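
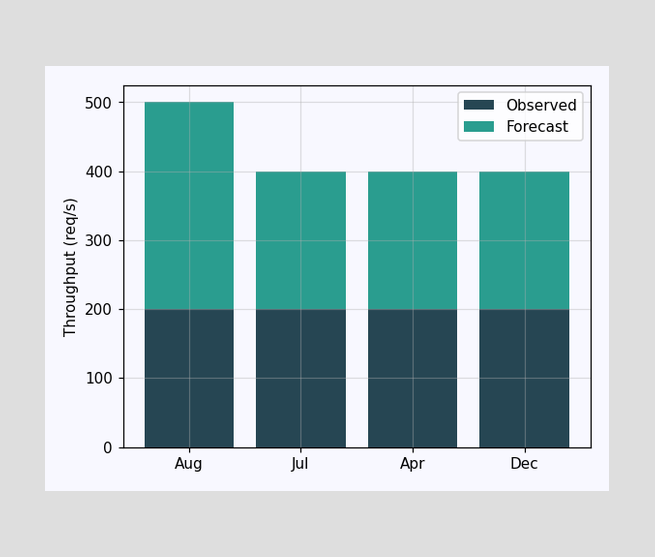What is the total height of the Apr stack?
The Apr stack's top reaches 400req/s on the y-axis.

400req/s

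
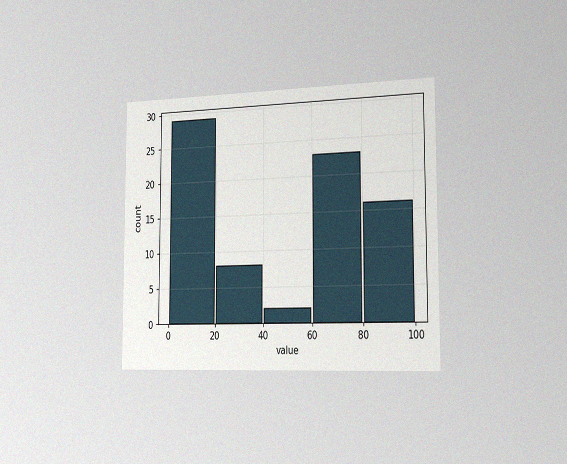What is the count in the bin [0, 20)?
The chart is viewed slightly from the right, with some photo noise. The [0, 20) bin has height 29.

29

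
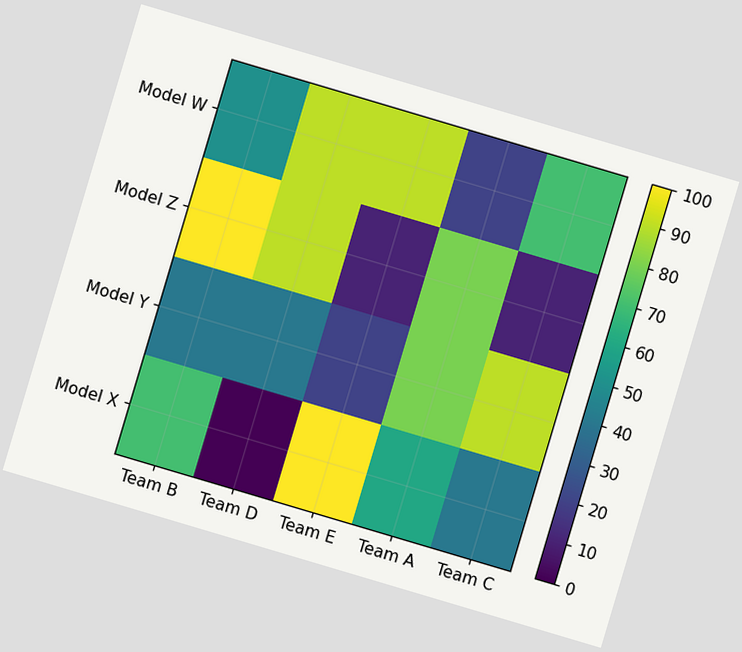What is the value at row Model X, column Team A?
60

The chart is tilted about 17° clockwise. Matching cell (Model X, Team A) against the colorbar gives 60.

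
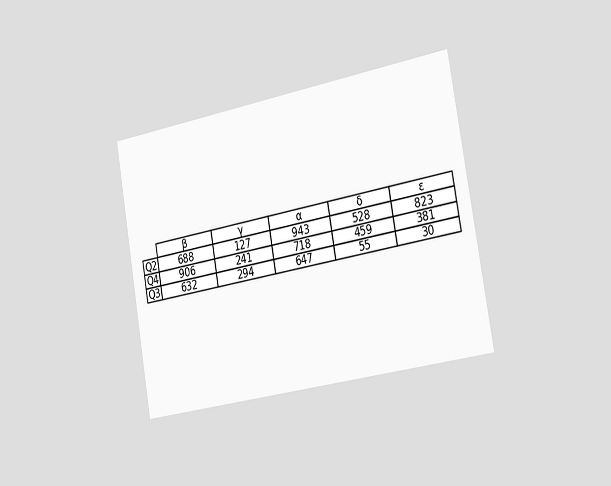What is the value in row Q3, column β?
632

The chart is tilted about 10° counter-clockwise and viewed slightly from the right. The (Q3, β) cell reads 632.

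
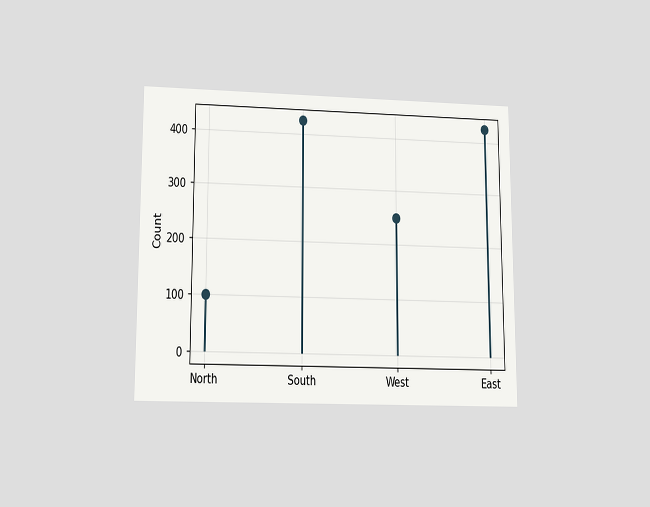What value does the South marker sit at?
425

The chart is viewed slightly from below. The South marker sits at 425.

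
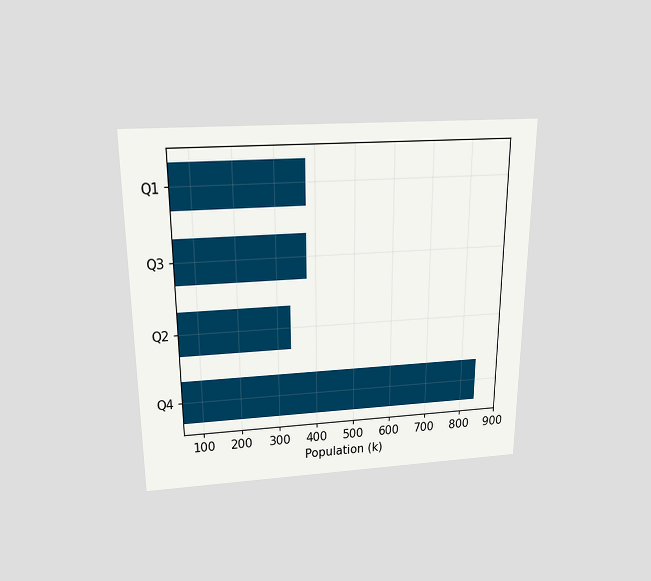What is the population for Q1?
378k

The chart is viewed slightly from above. Reading along the chart's x-axis, the Q1 bar reaches 378k.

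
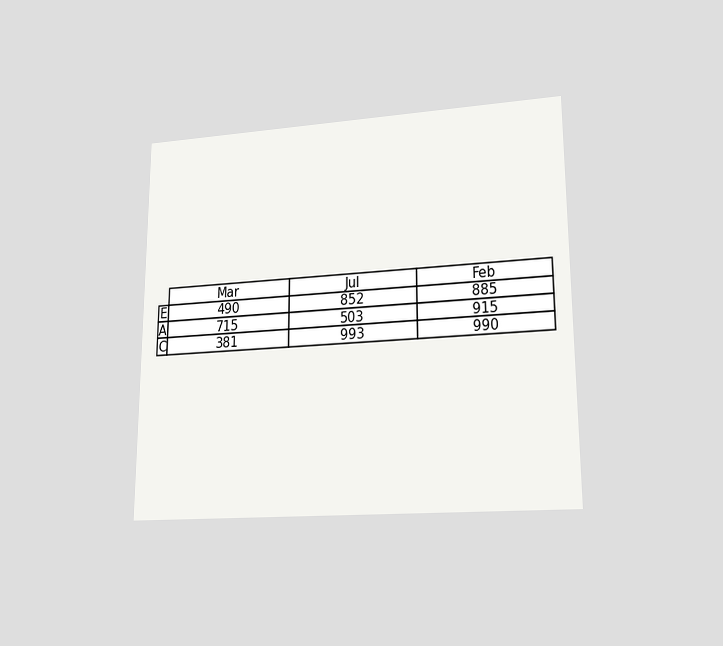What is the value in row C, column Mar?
The chart is viewed at a slight angle. The (C, Mar) cell reads 381.

381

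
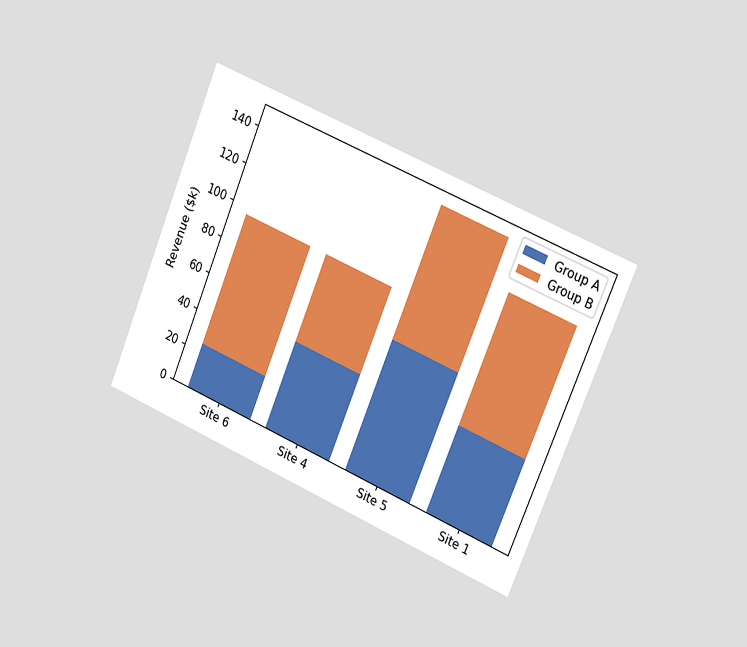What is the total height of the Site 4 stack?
$96k

The chart is tilted about 23° clockwise and viewed slightly from the right. The Site 4 stack's top reaches $96k on the y-axis.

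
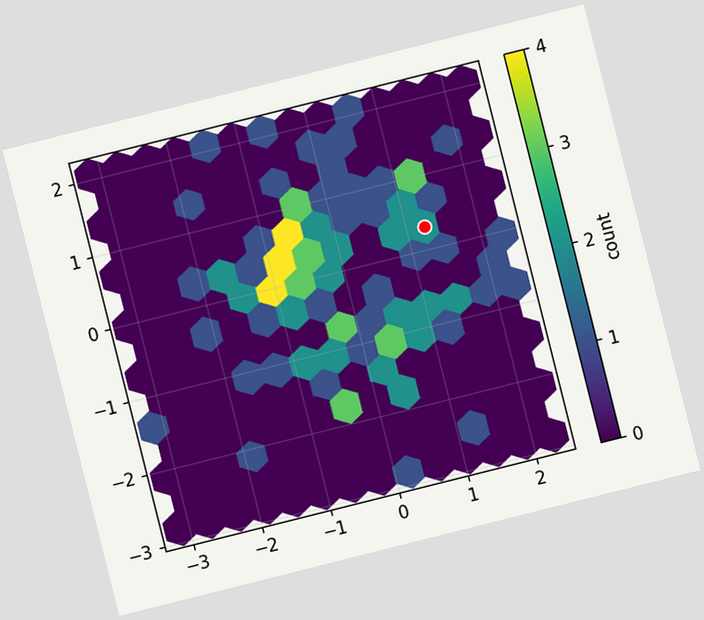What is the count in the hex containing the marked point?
The chart is tilted about 14° counter-clockwise. The marked hex reads 2 on the colorbar.

2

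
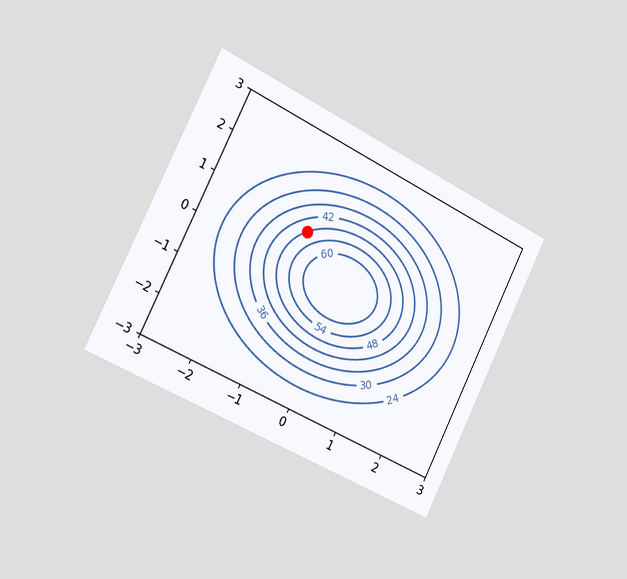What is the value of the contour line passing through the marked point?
The chart is tilted about 26° clockwise and viewed slightly from the left. The marked point sits on the contour labelled 48.

48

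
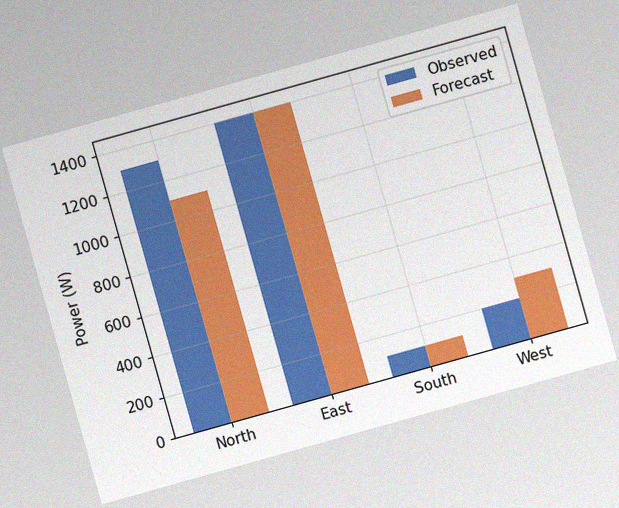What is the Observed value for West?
The chart is tilted about 16° counter-clockwise, with some photo noise. The Observed bar at West reaches 200W on the y-axis.

200W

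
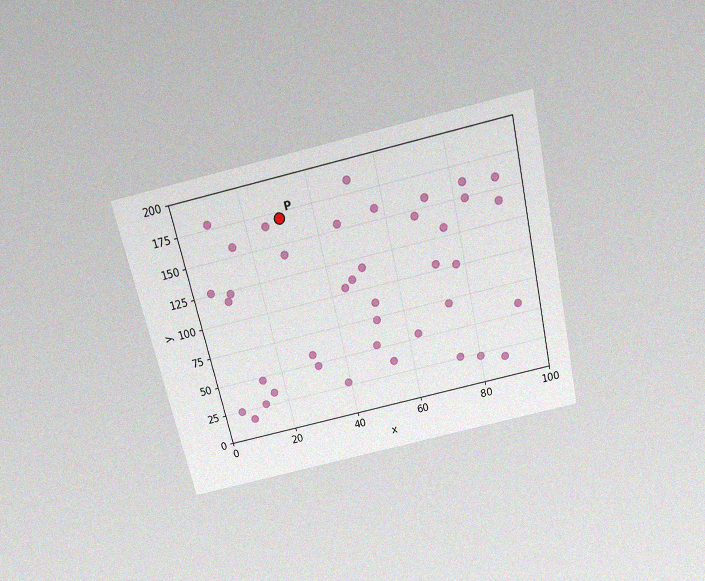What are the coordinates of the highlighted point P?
(30, 170)

The chart is tilted about 13° counter-clockwise and viewed slightly from above, with some photo noise. Following the gridlines from P to each axis, P sits at (30, 170).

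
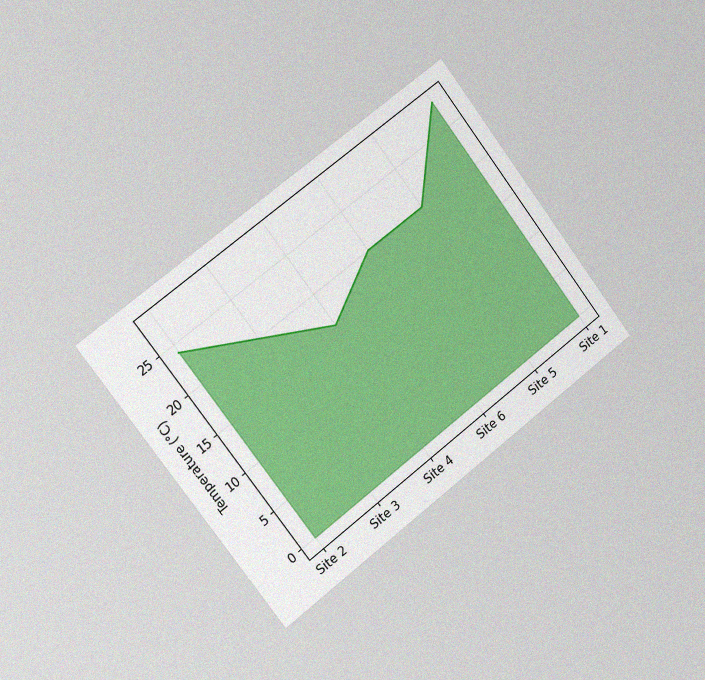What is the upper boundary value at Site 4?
The chart is tilted about 37° counter-clockwise and viewed slightly from the left, with some photo noise. At Site 4 the upper boundary is at 16°C.

16°C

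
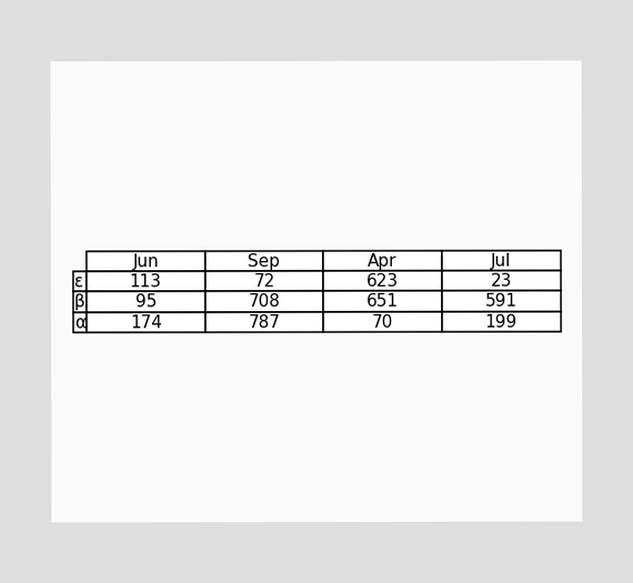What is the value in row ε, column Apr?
623

The (ε, Apr) cell reads 623.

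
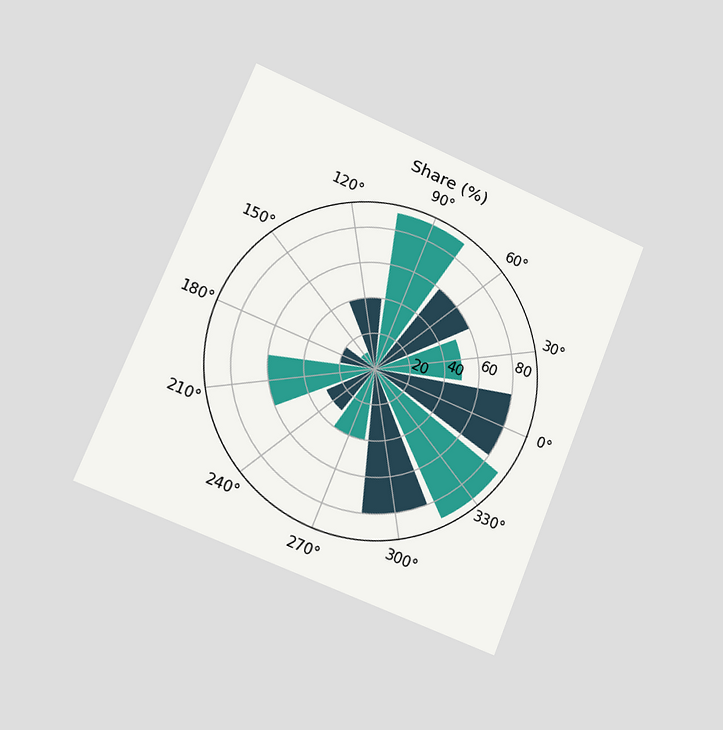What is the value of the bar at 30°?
The chart is tilted about 22° clockwise and viewed slightly from the left. The bar at 30° reaches 50% on the radial axis.

50%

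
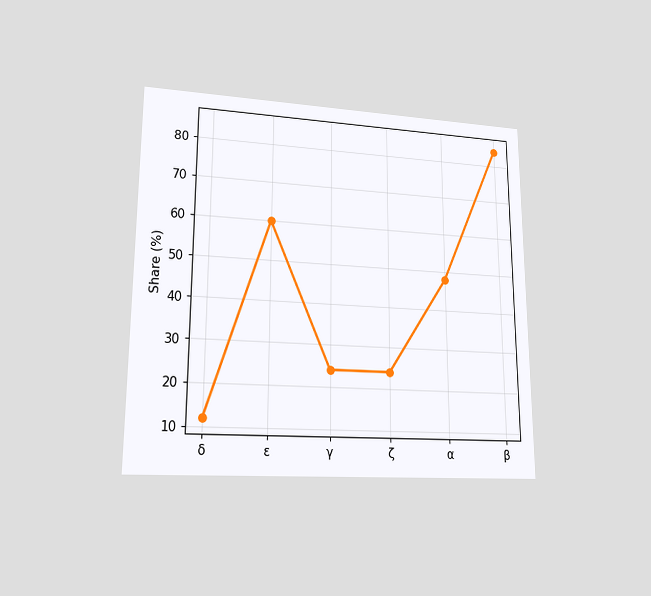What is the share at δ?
12%

The chart is viewed at a slight angle. At δ, the line is at 12%.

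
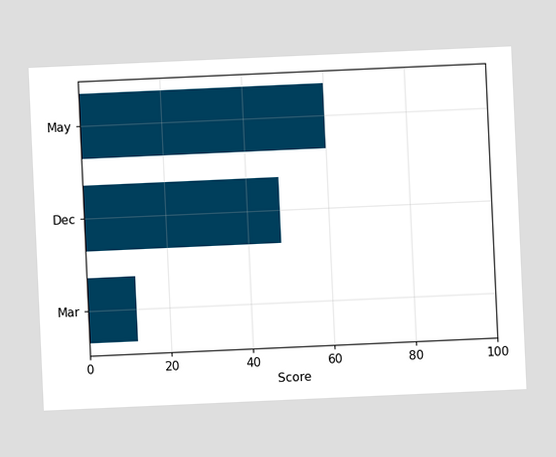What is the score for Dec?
48

The chart is tilted about 3° counter-clockwise. Reading along the chart's x-axis, the Dec bar reaches 48.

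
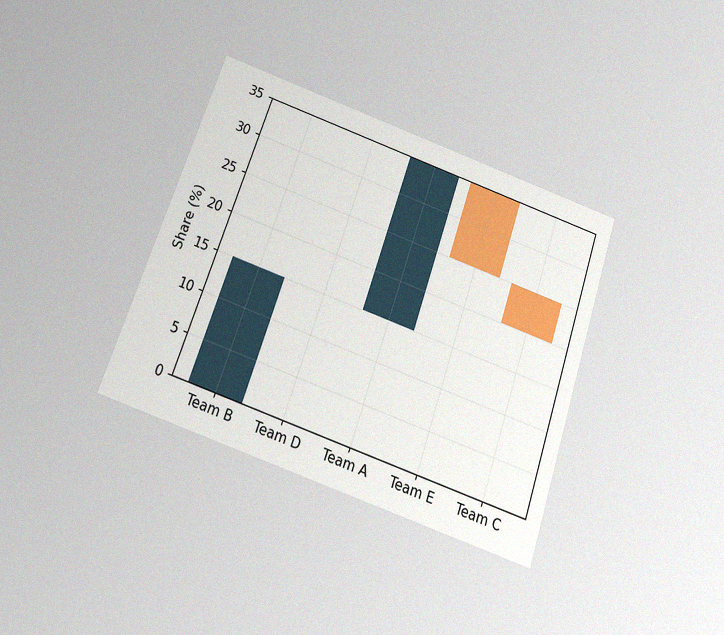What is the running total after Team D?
The chart is tilted about 19° clockwise and viewed slightly from below, with some photo noise. After Team D the running total reaches 15%.

15%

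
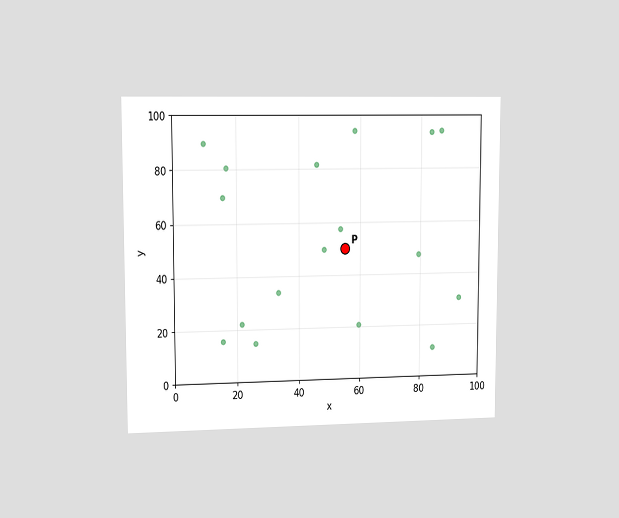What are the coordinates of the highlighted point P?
(55, 50)

The chart is viewed slightly from the left. Following the gridlines from P to each axis, P sits at (55, 50).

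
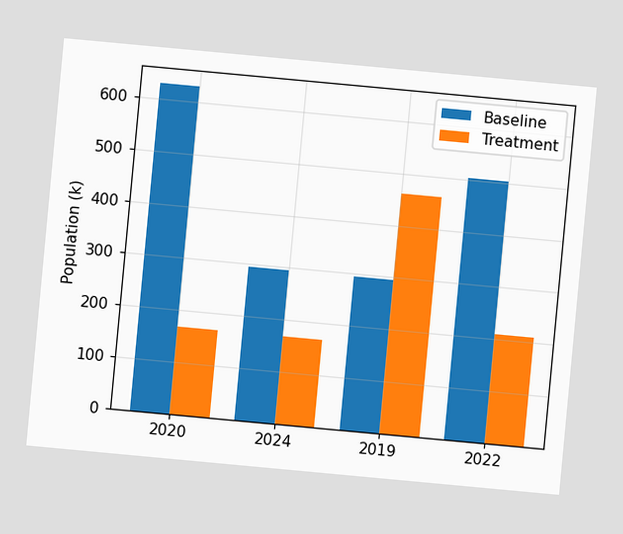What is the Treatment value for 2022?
210k

The chart is tilted about 5° clockwise. The Treatment bar at 2022 reaches 210k on the y-axis.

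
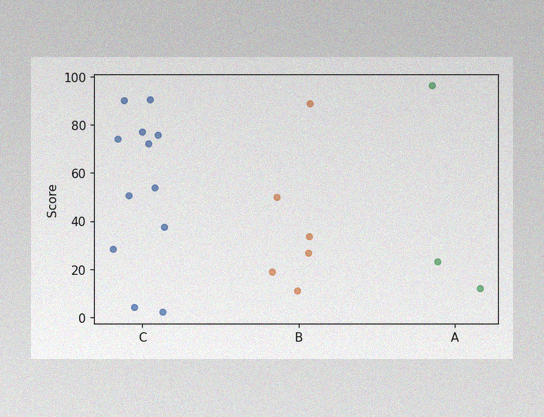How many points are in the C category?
The image has some photo noise and uneven lighting. Counting the markers in the C column gives 12.

12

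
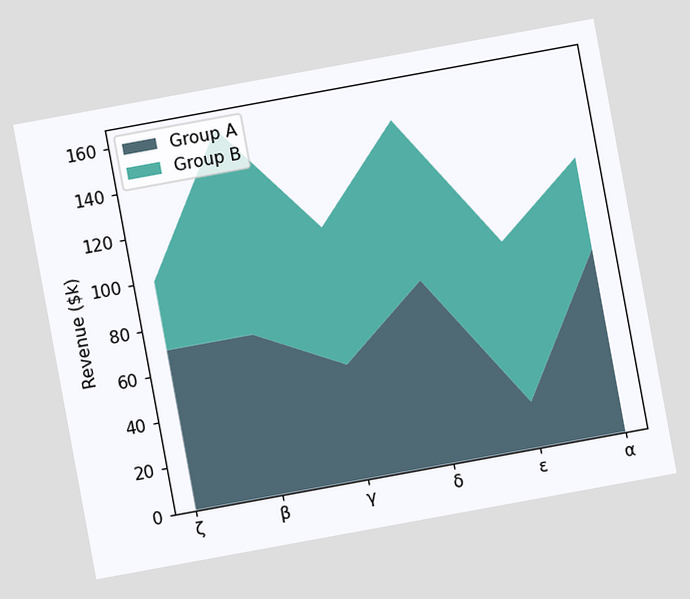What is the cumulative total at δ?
The chart is tilted about 10° counter-clockwise. The stacked total at δ reaches $150k.

$150k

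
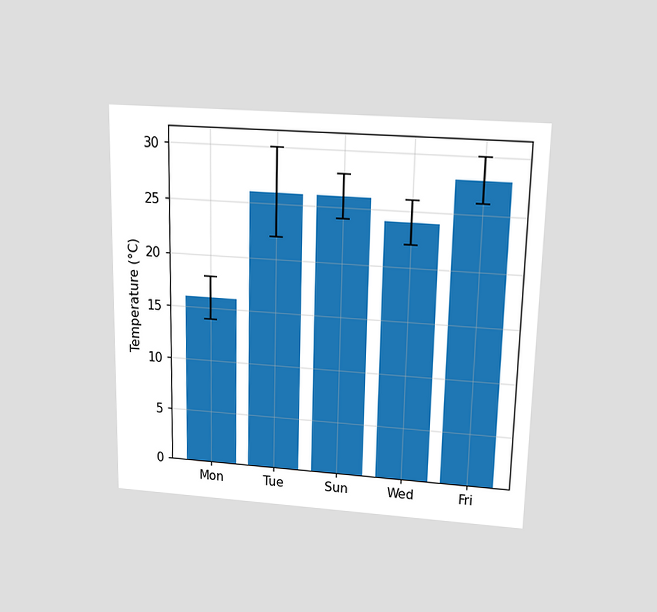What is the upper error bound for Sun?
28°C

The chart is viewed slightly from above. The Sun bar's upper whisker reaches 28°C.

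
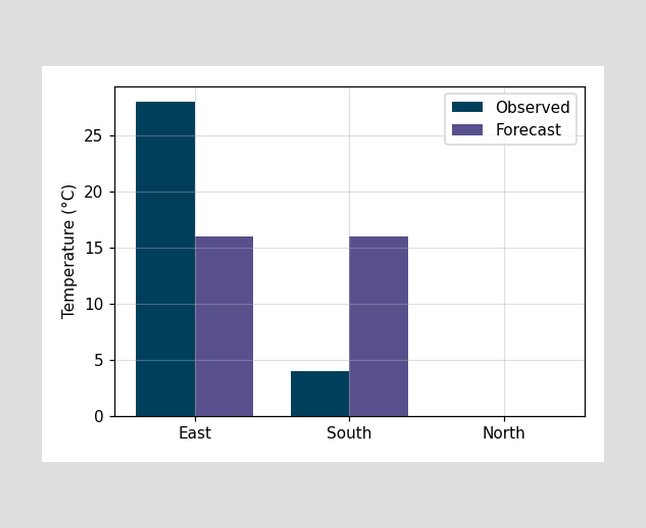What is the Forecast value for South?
16°C

The Forecast bar at South reaches 16°C on the y-axis.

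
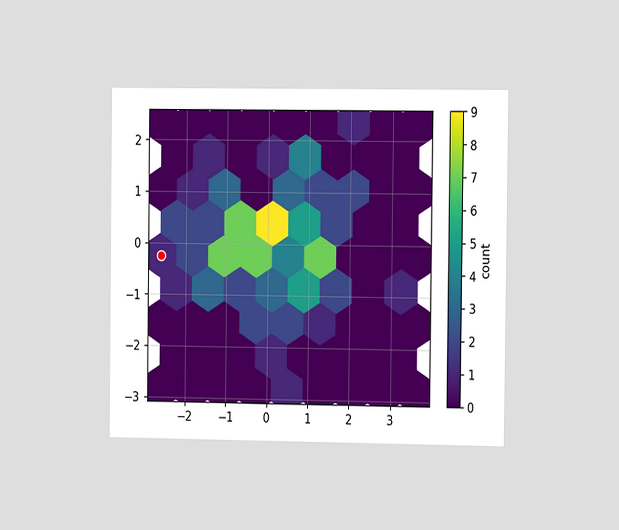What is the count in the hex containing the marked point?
The chart is viewed slightly from the right. The marked hex reads 1 on the colorbar.

1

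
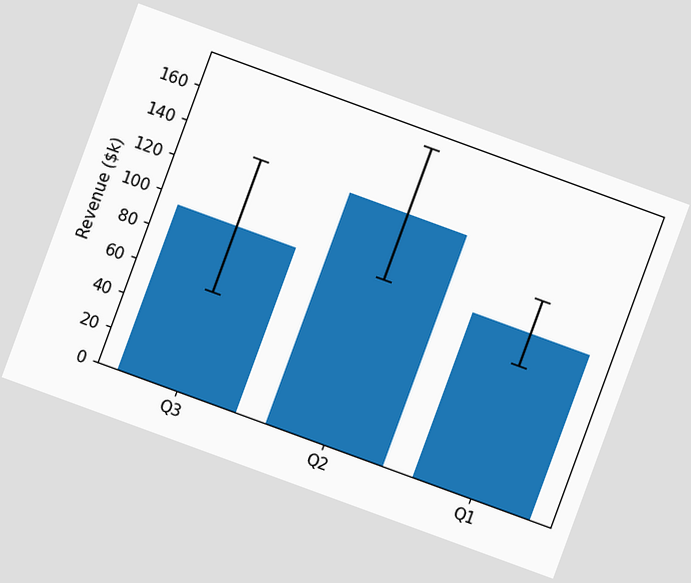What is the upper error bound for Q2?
The chart is tilted about 20° clockwise. The Q2 bar's upper whisker reaches $171k.

$171k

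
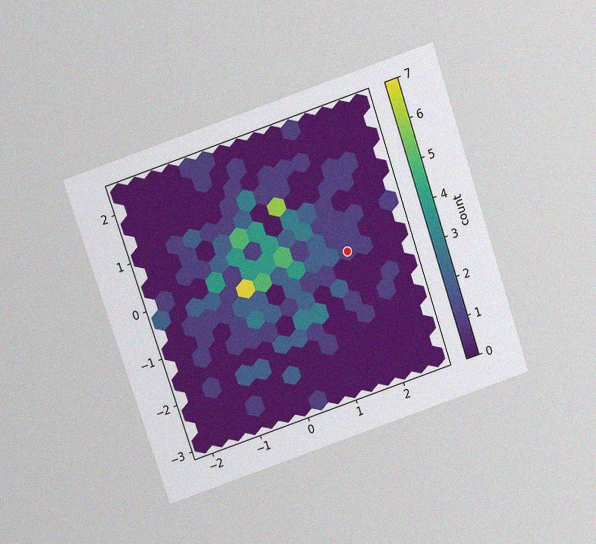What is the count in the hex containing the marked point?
1

The chart is tilted about 19° counter-clockwise and viewed slightly from above, with some photo noise. The marked hex reads 1 on the colorbar.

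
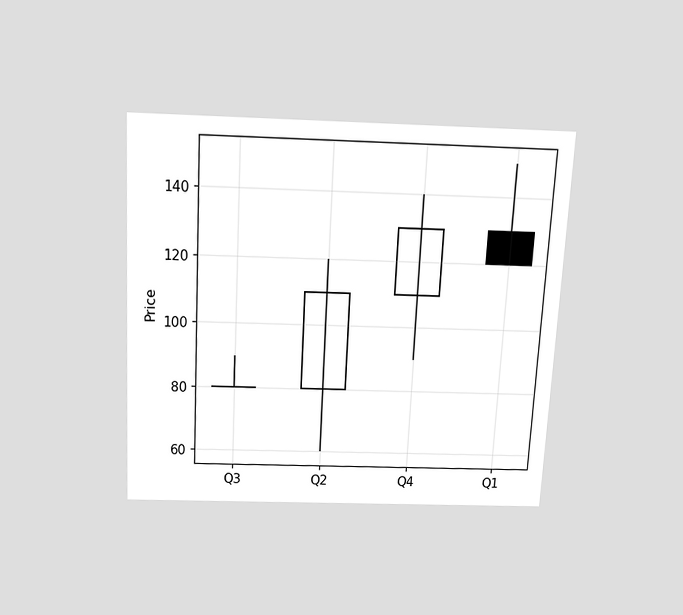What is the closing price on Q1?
120

The chart is tilted about 3° clockwise and viewed slightly from above. The Q1 candle closes at 120.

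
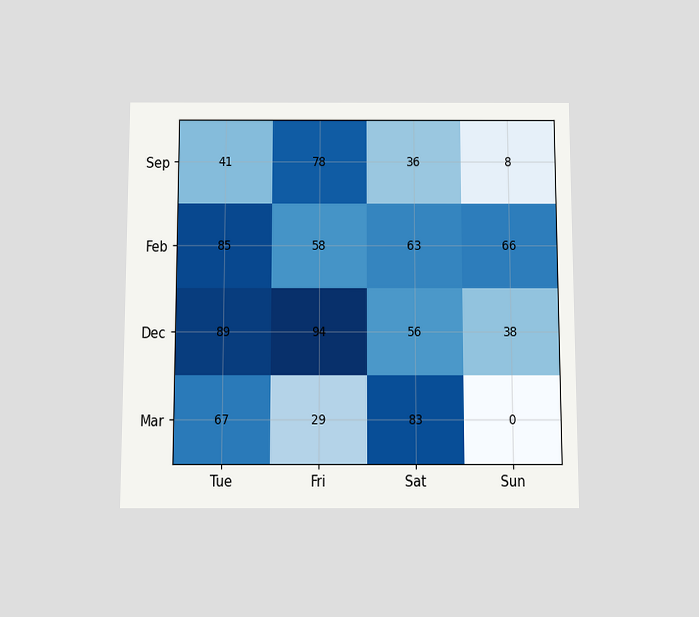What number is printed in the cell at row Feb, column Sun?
66

The chart is viewed slightly from below. The (Feb, Sun) cell reads 66.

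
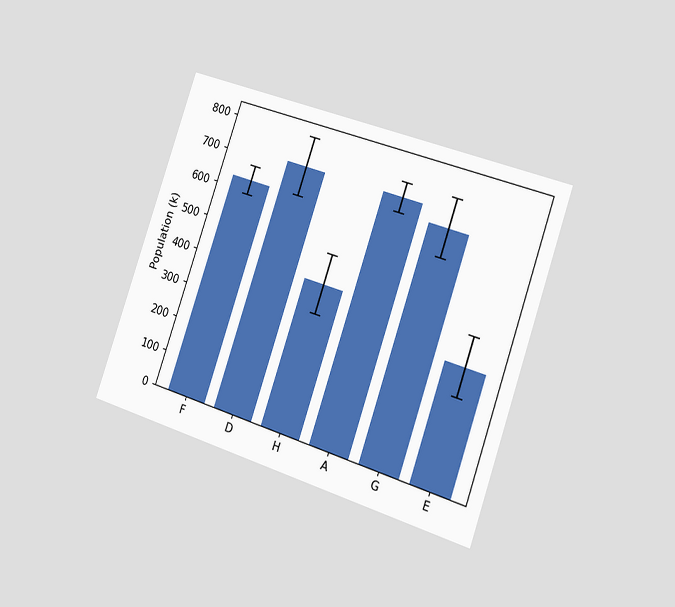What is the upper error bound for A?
The chart is tilted about 19° clockwise and viewed slightly from the right. The A bar's upper whisker reaches 756k.

756k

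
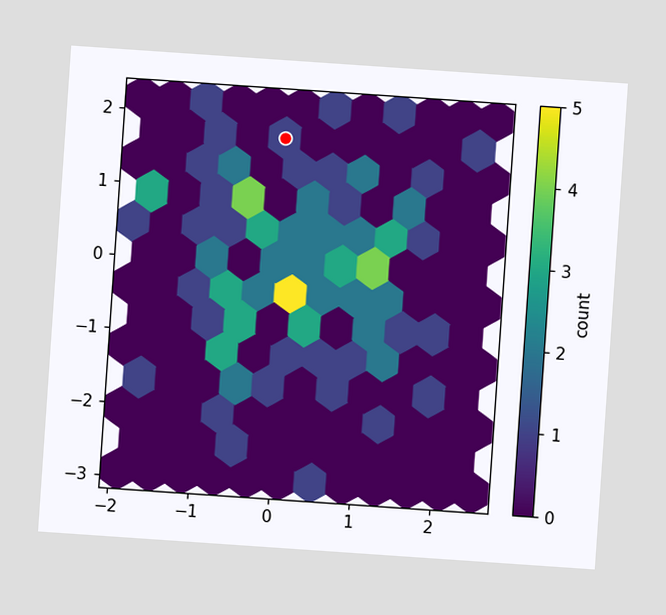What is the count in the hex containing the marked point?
1

The chart is tilted about 4° clockwise. The marked hex reads 1 on the colorbar.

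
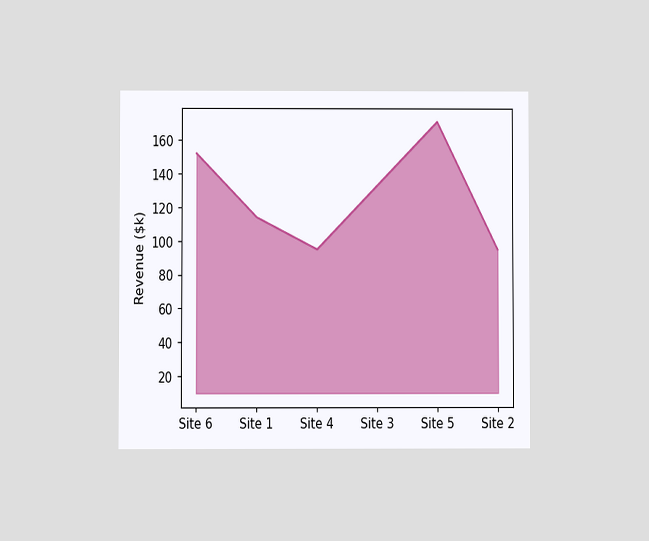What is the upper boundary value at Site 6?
$152k

The chart is viewed at a slight angle. At Site 6 the upper boundary is at $152k.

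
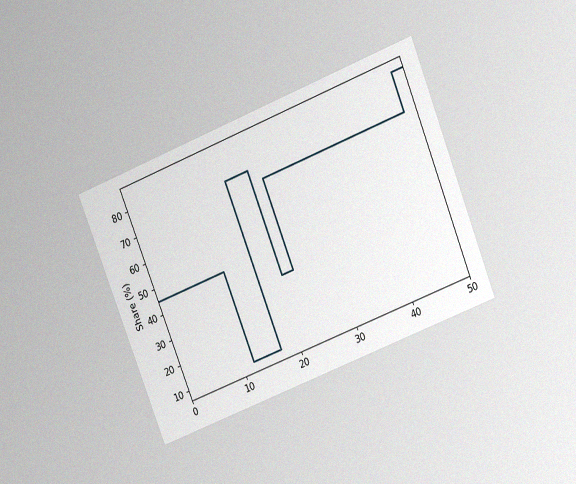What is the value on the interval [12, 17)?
The chart is tilted about 22° counter-clockwise and viewed at a slight angle, with some photo noise. On [12, 17) the step sits at 10%.

10%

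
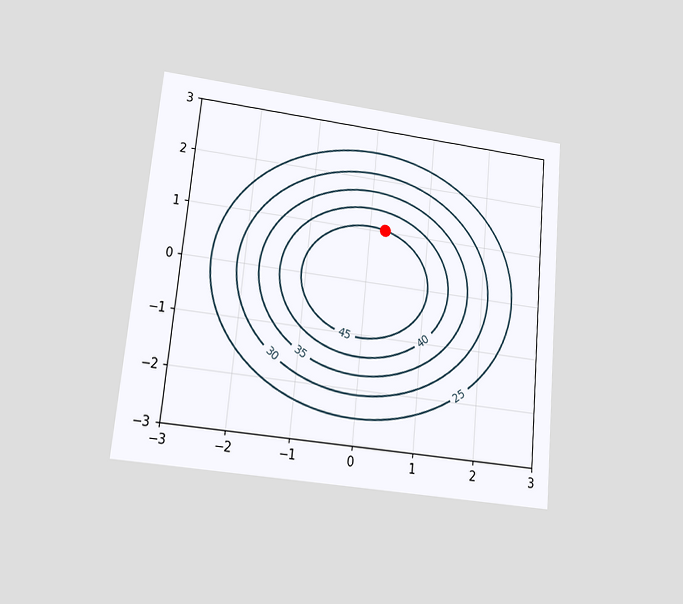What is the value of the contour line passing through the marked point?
The chart is tilted about 5° clockwise and viewed at a slight angle. The marked point sits on the contour labelled 45.

45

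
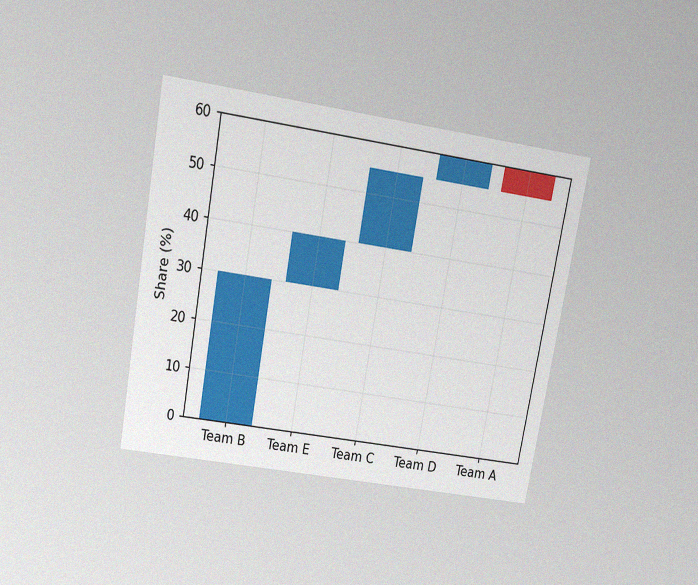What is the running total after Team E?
The chart is tilted about 10° clockwise and viewed slightly from above, with some photo noise. After Team E the running total reaches 40%.

40%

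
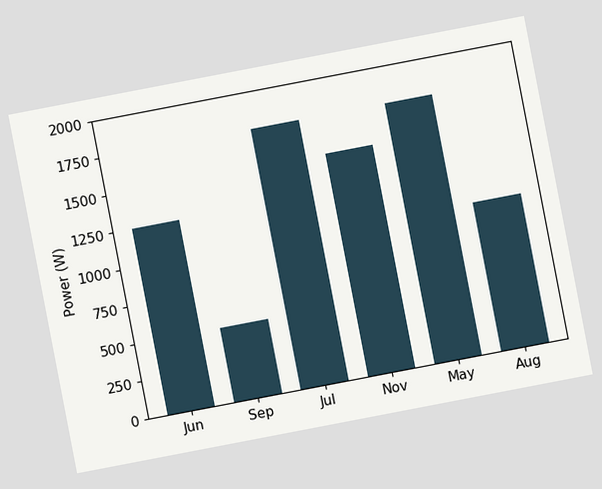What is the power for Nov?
1500W

The chart is tilted about 11° counter-clockwise. Reading along the chart's y-axis, the Nov bar reaches 1500W.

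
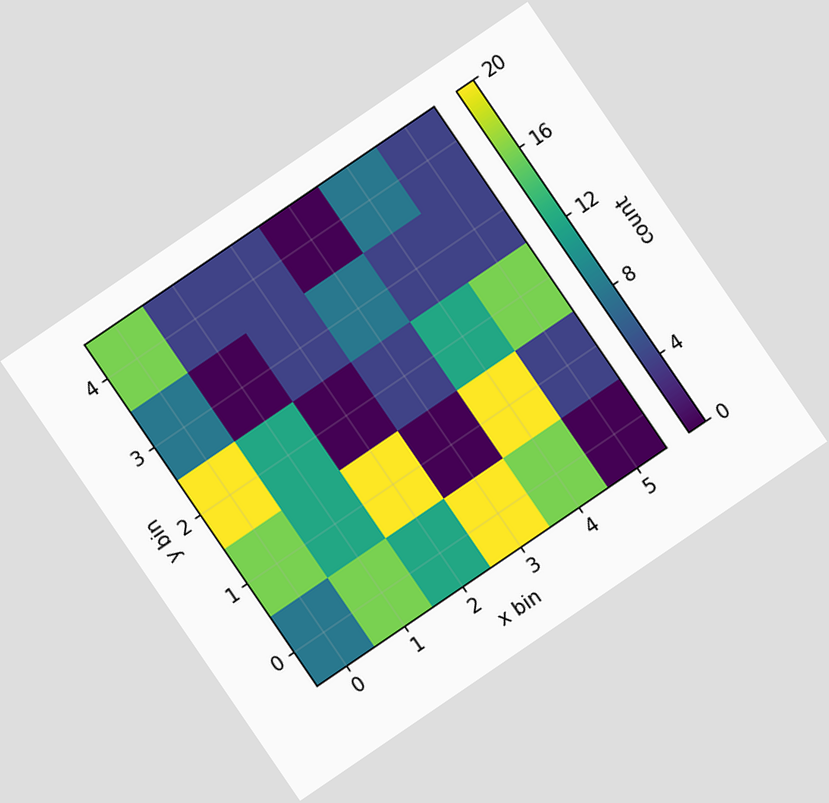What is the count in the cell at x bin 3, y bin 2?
4

The chart is tilted about 34° counter-clockwise. Matching the cell (3, 2) against the colorbar gives 4.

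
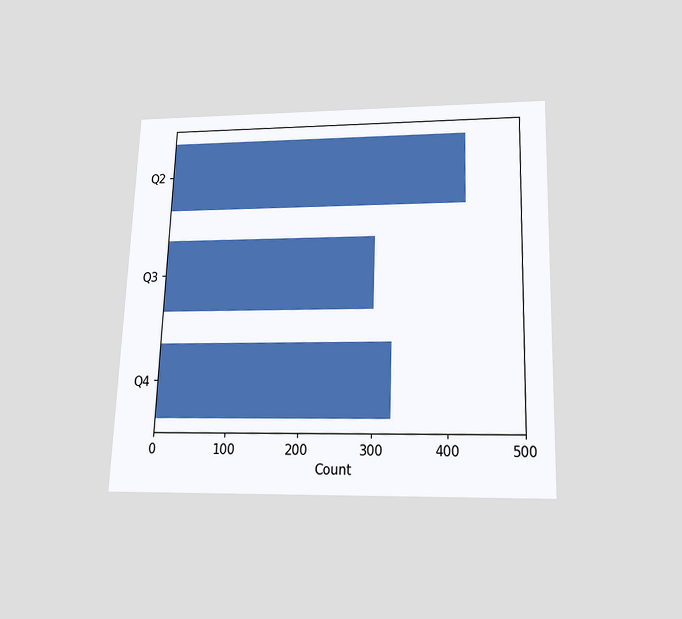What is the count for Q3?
300

The chart is viewed slightly from below. Reading along the chart's x-axis, the Q3 bar reaches 300.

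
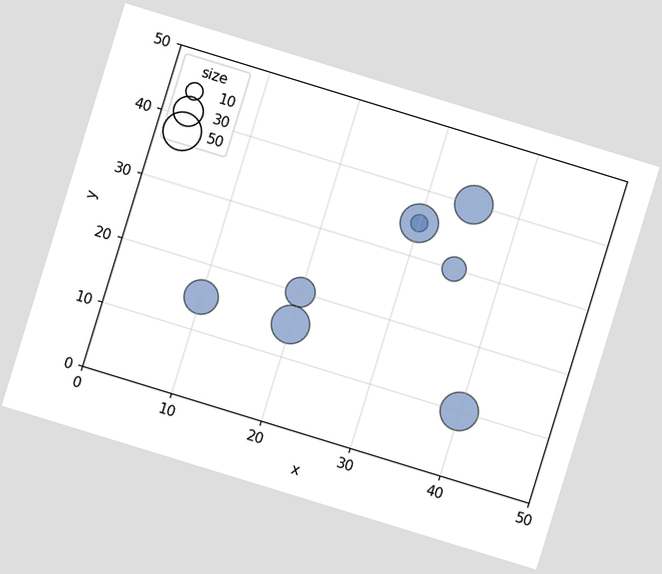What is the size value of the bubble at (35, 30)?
The chart is tilted about 17° clockwise. Matching the bubble at (35, 30) against the size legend gives 20.

20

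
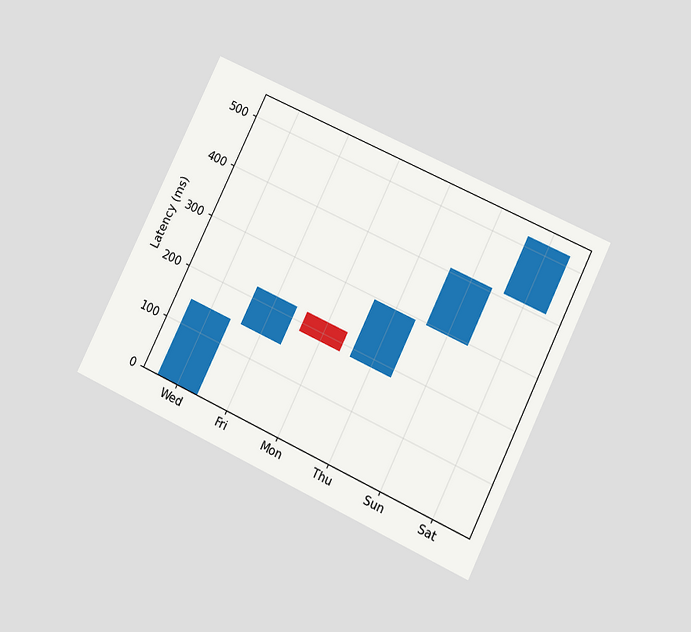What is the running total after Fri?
The chart is tilted about 26° clockwise and viewed at a slight angle. After Fri the running total reaches 222ms.

222ms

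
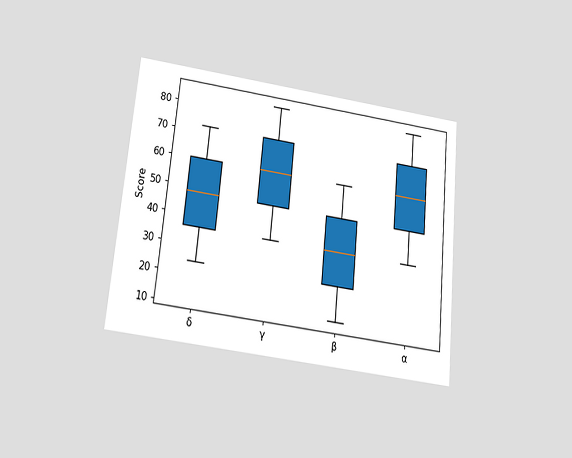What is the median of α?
60

The chart is tilted about 6° clockwise and viewed slightly from below. The median line in the α box sits at 60.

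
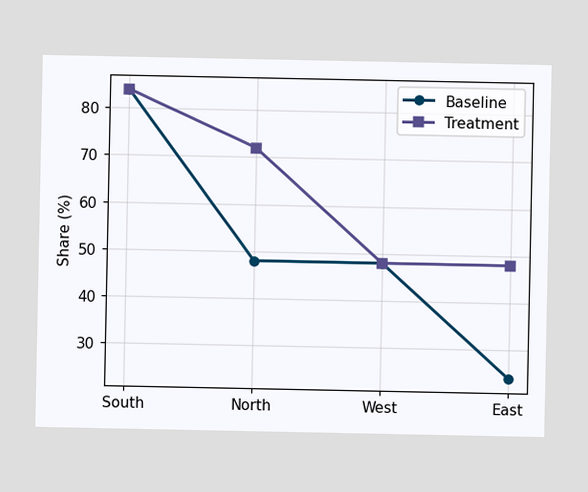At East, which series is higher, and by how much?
At East, Treatment sits above the other line by 24%.

Treatment, by 24%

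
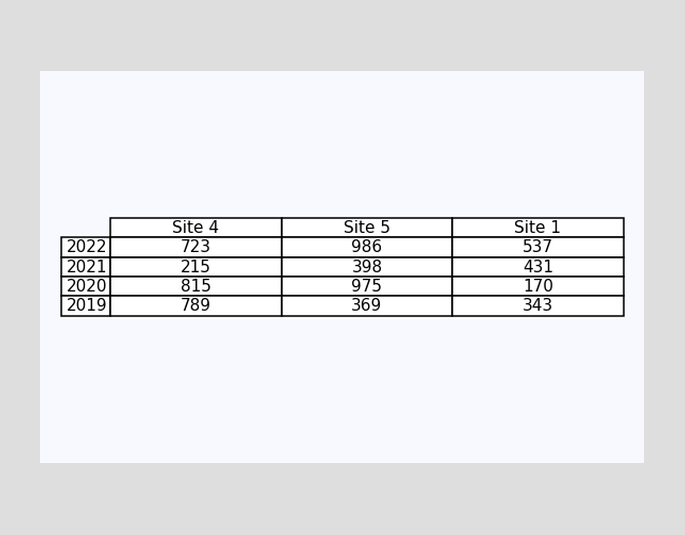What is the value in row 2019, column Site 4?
789

The (2019, Site 4) cell reads 789.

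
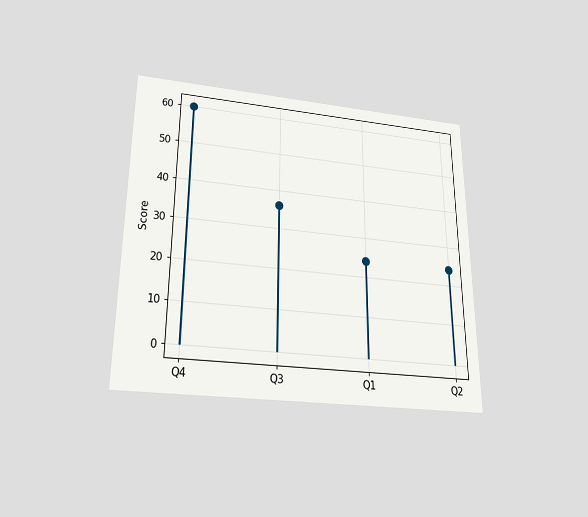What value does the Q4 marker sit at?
60

The chart is viewed slightly from below. The Q4 marker sits at 60.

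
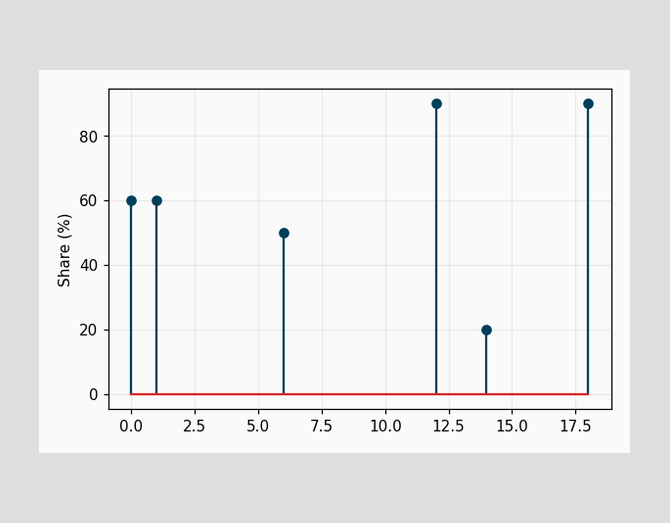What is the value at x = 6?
The stem at x=6 reaches 50%.

50%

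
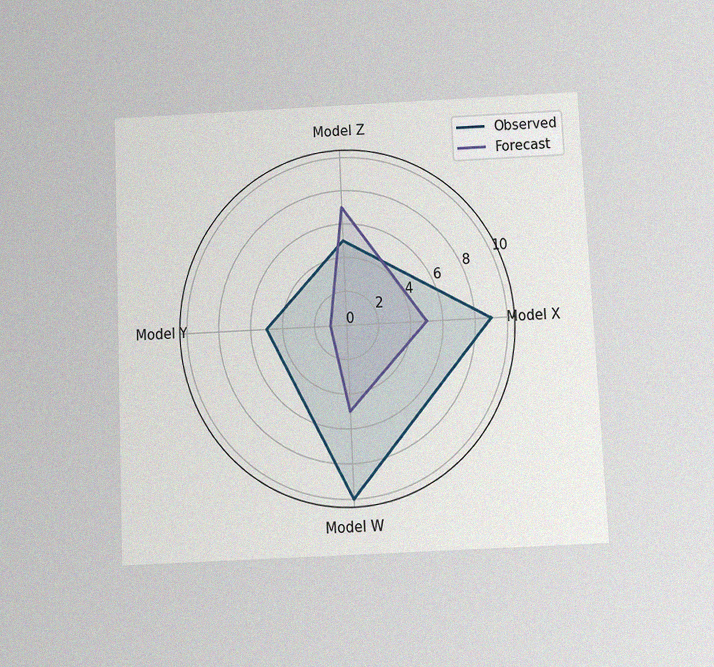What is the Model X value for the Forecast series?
5

The chart is tilted about 3° counter-clockwise and viewed slightly from below, with some photo noise. On the Model X axis, Forecast reaches 5.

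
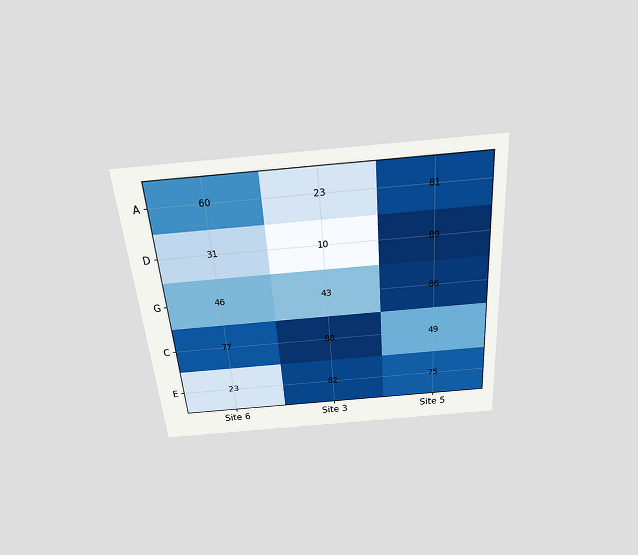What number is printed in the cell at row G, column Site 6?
46

The chart is tilted about 4° counter-clockwise and viewed slightly from above. The (G, Site 6) cell reads 46.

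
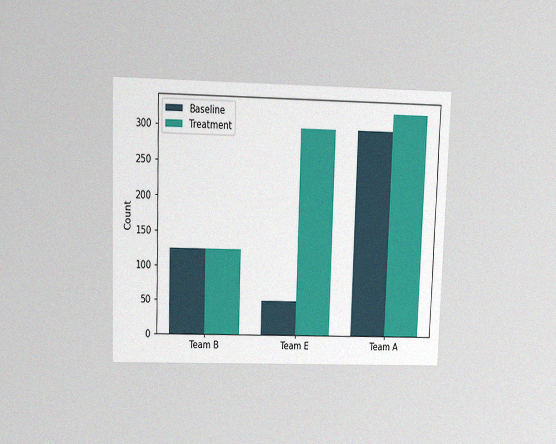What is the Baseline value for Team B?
125

The chart is viewed at a slight angle, with some photo noise. The Baseline bar at Team B reaches 125 on the y-axis.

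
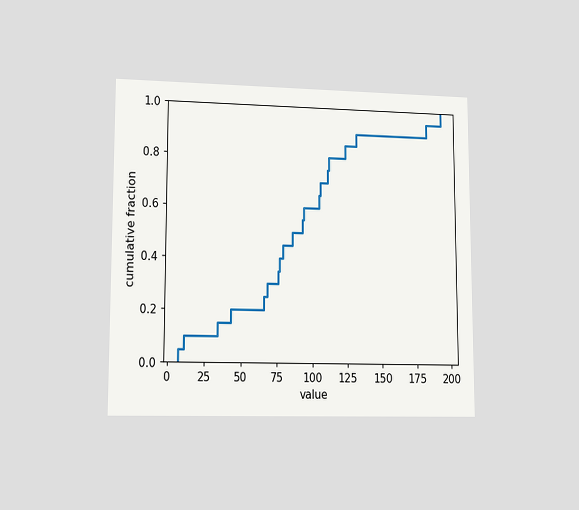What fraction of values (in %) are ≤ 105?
65%

The chart is viewed at a slight angle. At x=105 the ECDF step is at 65%.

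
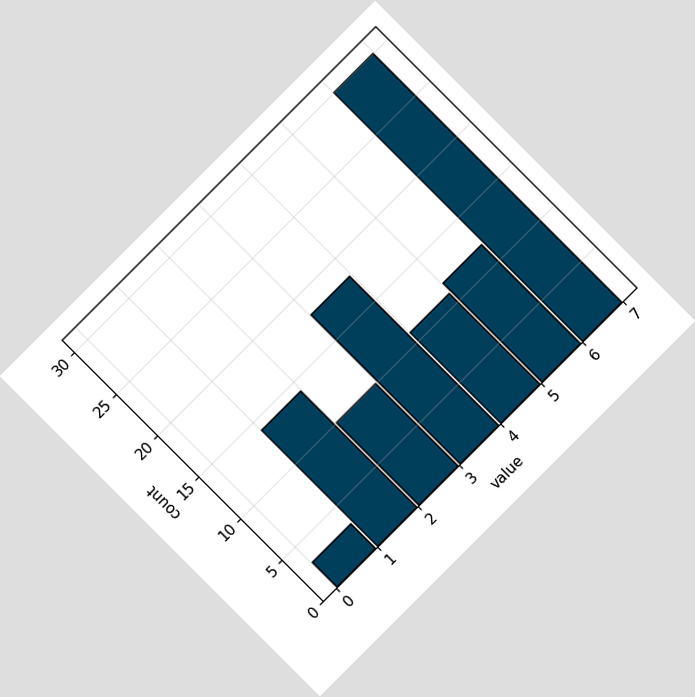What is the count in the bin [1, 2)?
14

The chart is tilted about 45° counter-clockwise. The [1, 2) bin has height 14.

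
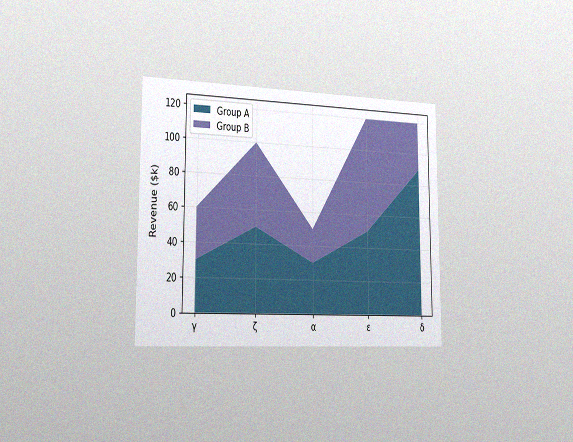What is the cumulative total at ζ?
$100k

The chart is viewed slightly from the left, with some photo noise. The stacked total at ζ reaches $100k.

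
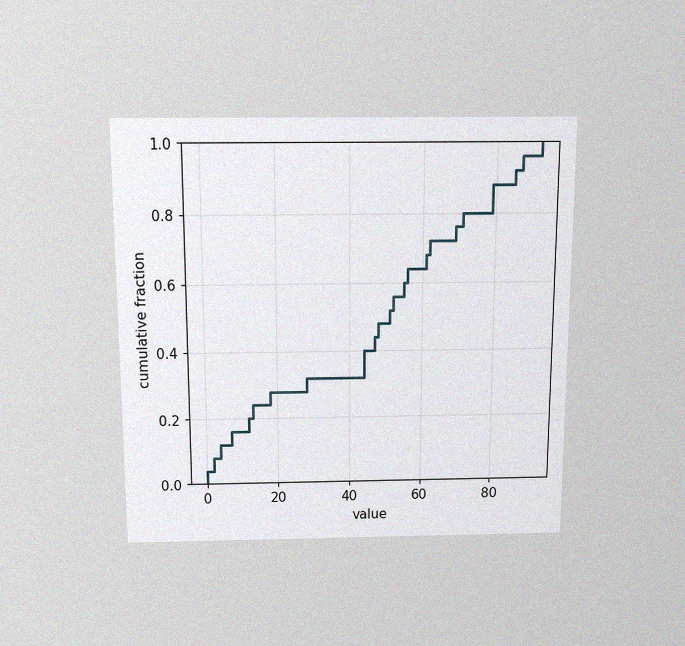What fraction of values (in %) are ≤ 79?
88%

The chart is viewed slightly from above, with some photo noise. At x=79 the ECDF step is at 88%.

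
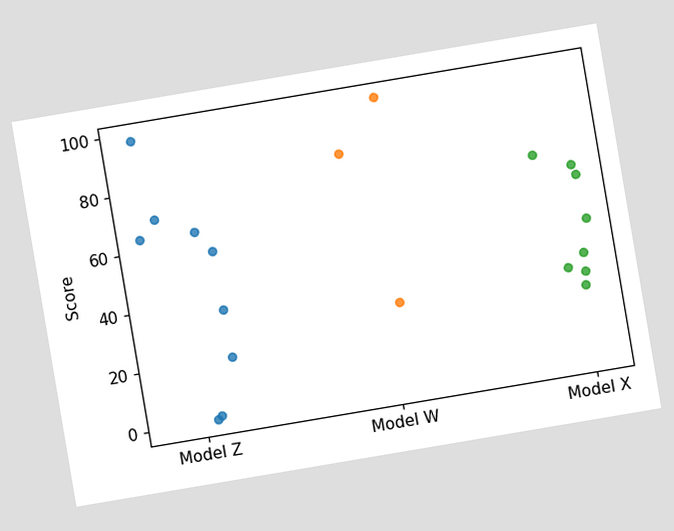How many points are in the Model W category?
The chart is tilted about 10° counter-clockwise. Counting the markers in the Model W column gives 3.

3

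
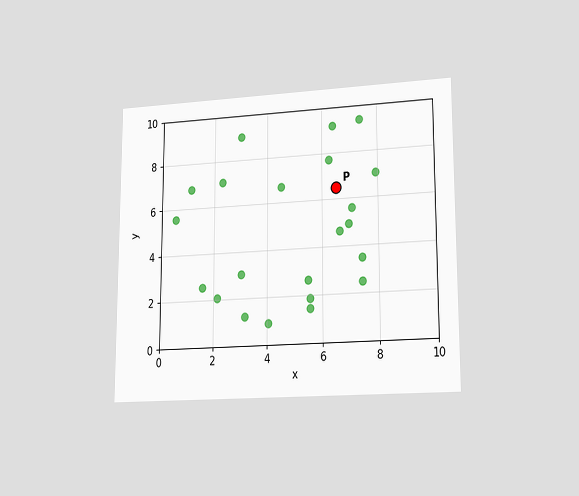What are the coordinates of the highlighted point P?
(6.5, 6.5)

The chart is viewed at a slight angle. Following the gridlines from P to each axis, P sits at (6.5, 6.5).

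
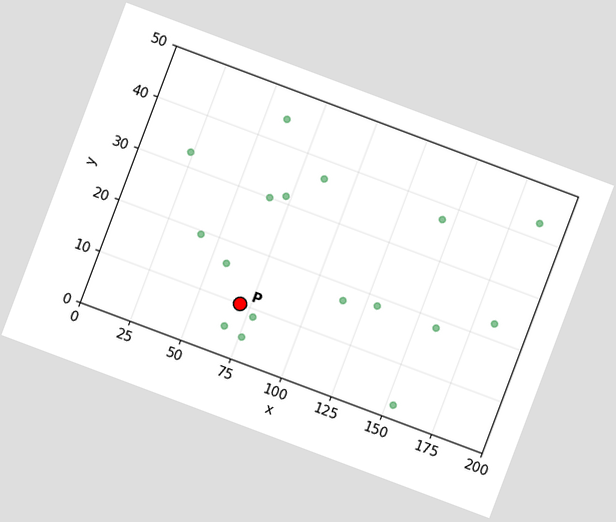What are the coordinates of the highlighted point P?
The chart is tilted about 21° clockwise. Following the gridlines from P to each axis, P sits at (70, 10).

(70, 10)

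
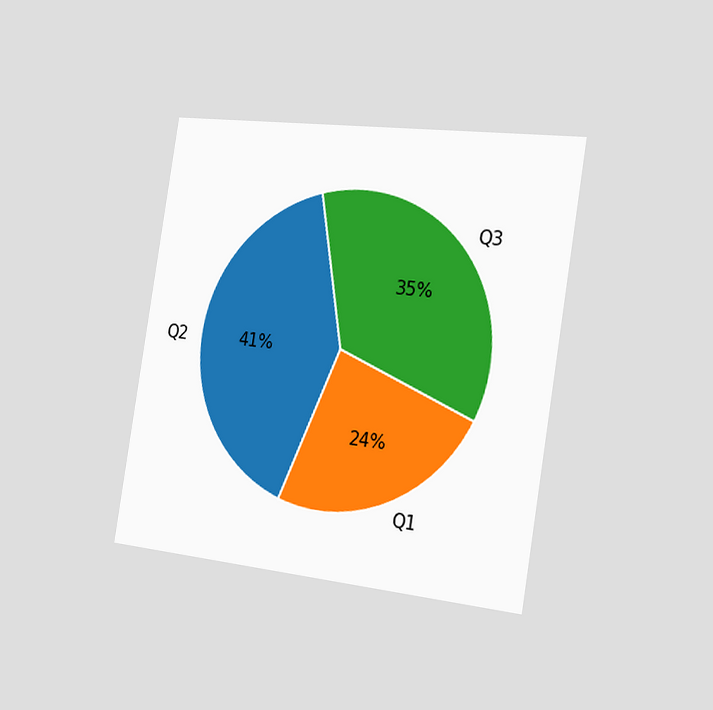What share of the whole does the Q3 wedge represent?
35%

The chart is tilted about 9° clockwise and viewed slightly from the right. The Q3 slice takes up 35% of the pie.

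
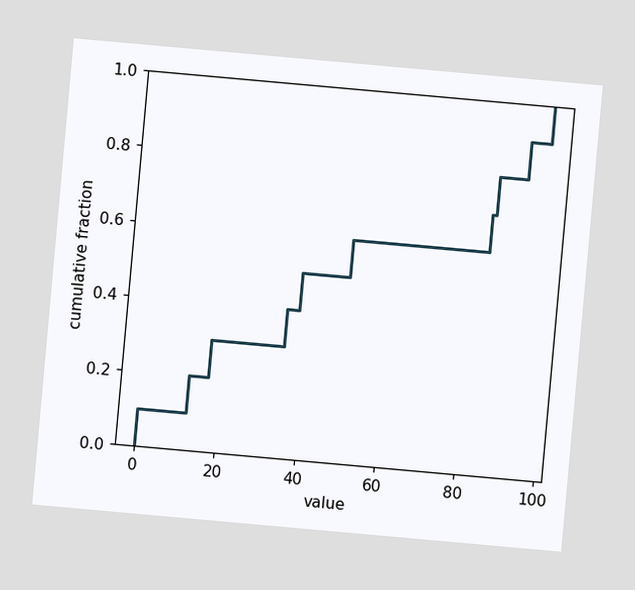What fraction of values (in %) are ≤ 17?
The chart is tilted about 5° clockwise. At x=17 the ECDF step is at 30%.

30%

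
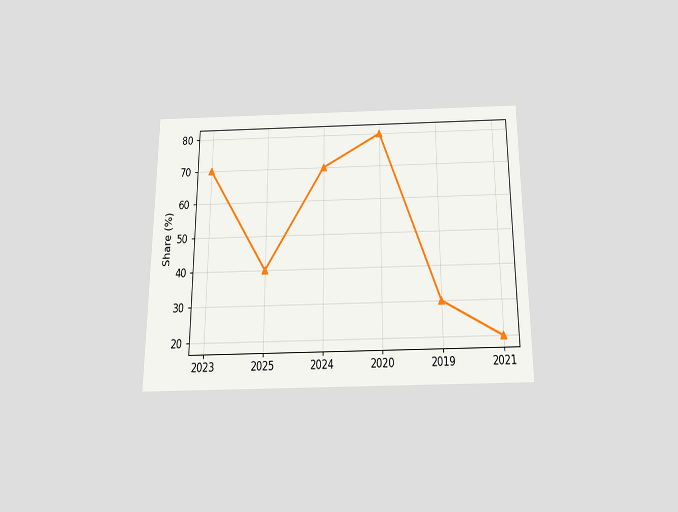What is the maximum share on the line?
80%

The chart is viewed slightly from below. The highest point is at 2020, and reading across to the y-axis gives 80%.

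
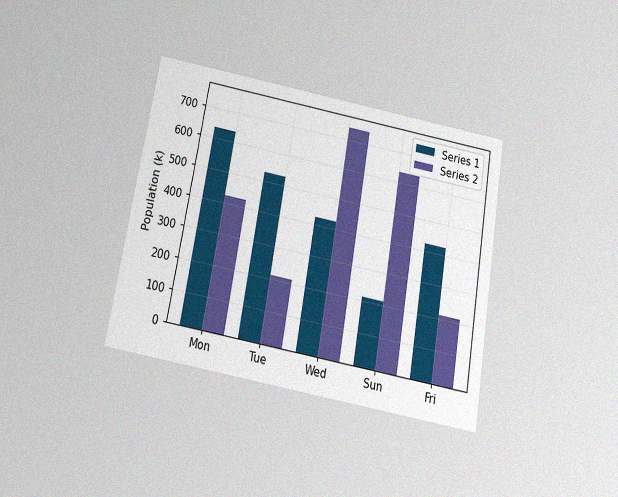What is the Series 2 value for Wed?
The chart is tilted about 10° clockwise and viewed slightly from below, with some photo noise. The Series 2 bar at Wed reaches 742k on the y-axis.

742k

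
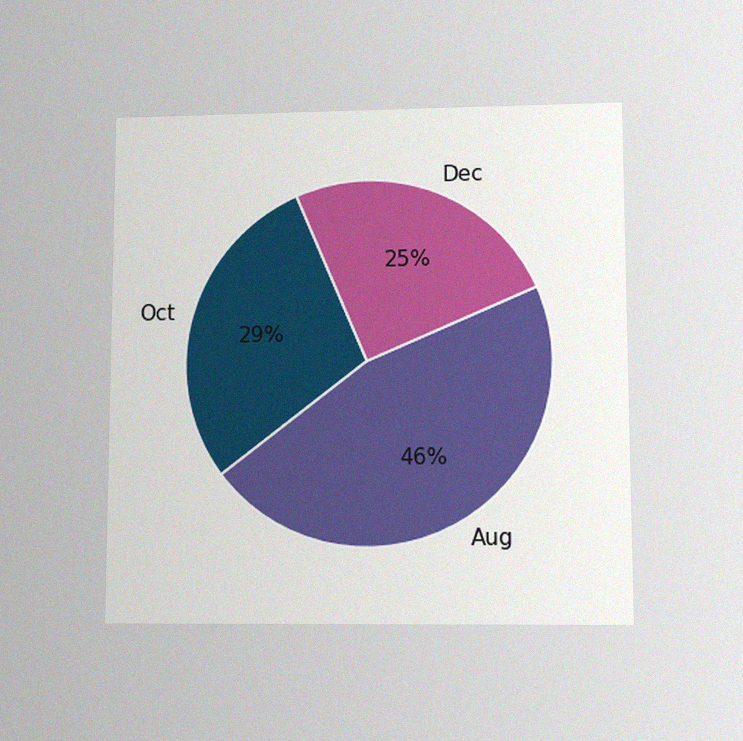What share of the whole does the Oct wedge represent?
The chart is viewed at a slight angle, with some photo noise. The Oct slice takes up 29% of the pie.

29%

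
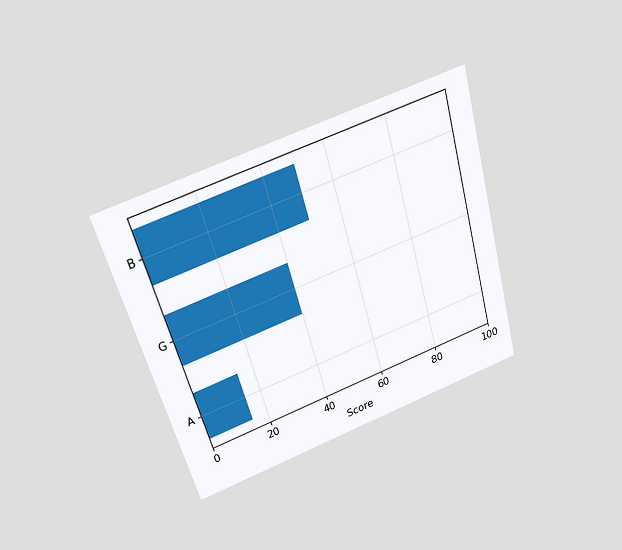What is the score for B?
50

The chart is tilted about 16° counter-clockwise and viewed slightly from above. Reading along the chart's x-axis, the B bar reaches 50.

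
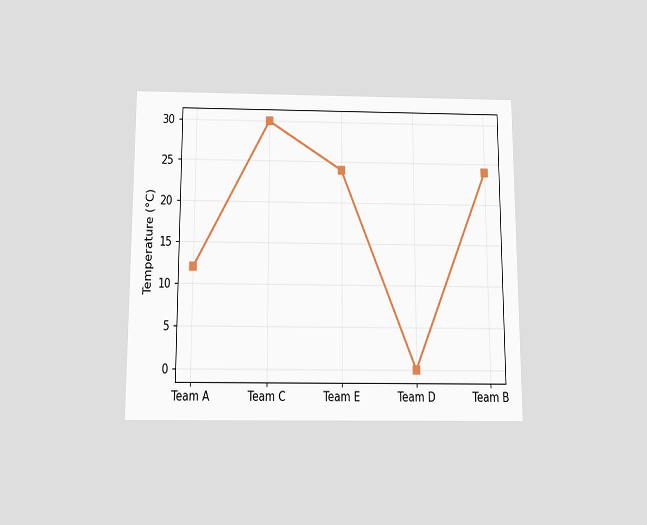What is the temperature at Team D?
The chart is viewed slightly from below. At Team D, the line is at 0°C.

0°C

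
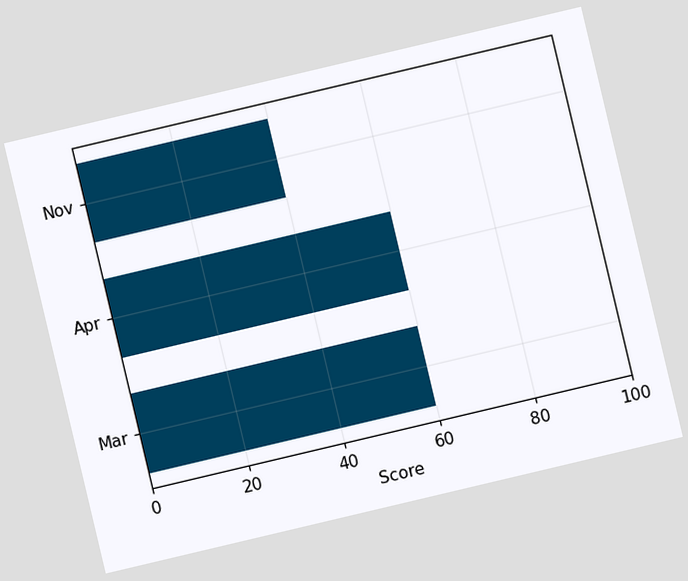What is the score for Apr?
The chart is tilted about 13° counter-clockwise. Reading along the chart's x-axis, the Apr bar reaches 60.

60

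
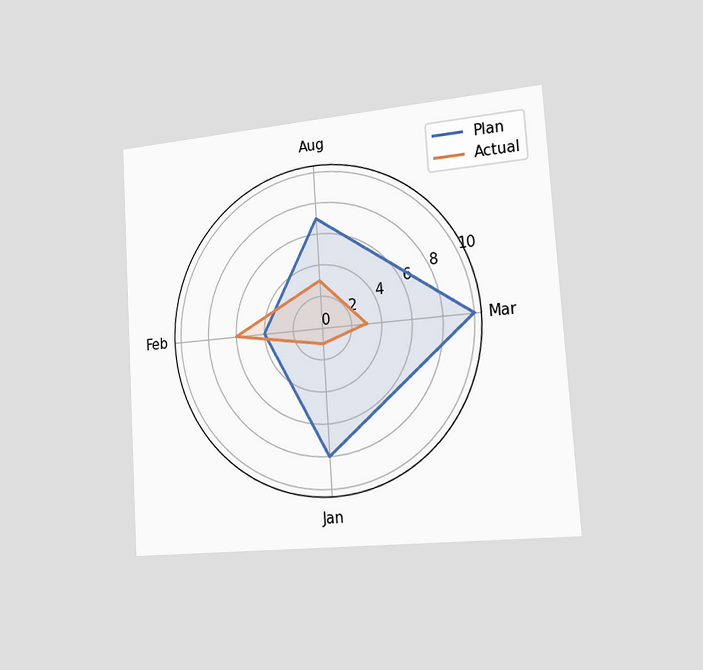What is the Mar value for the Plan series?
The chart is tilted about 4° counter-clockwise and viewed slightly from the right. On the Mar axis, Plan reaches 10.

10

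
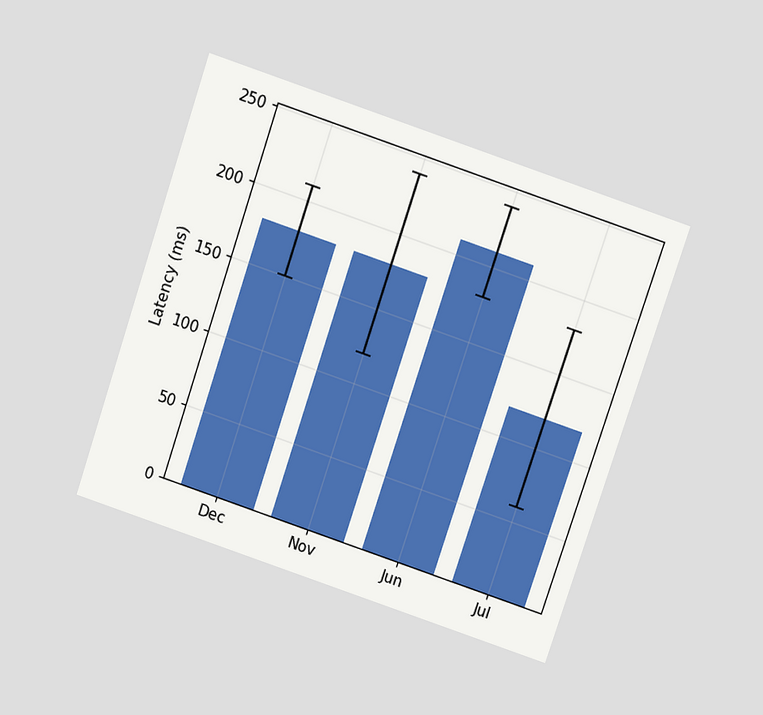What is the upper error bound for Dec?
The chart is tilted about 19° clockwise and viewed slightly from above. The Dec bar's upper whisker reaches 210ms.

210ms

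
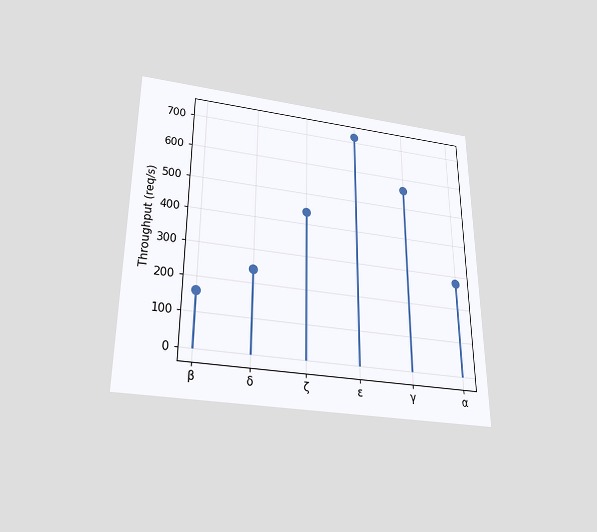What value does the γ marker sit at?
560req/s

The chart is viewed slightly from below. The γ marker sits at 560req/s.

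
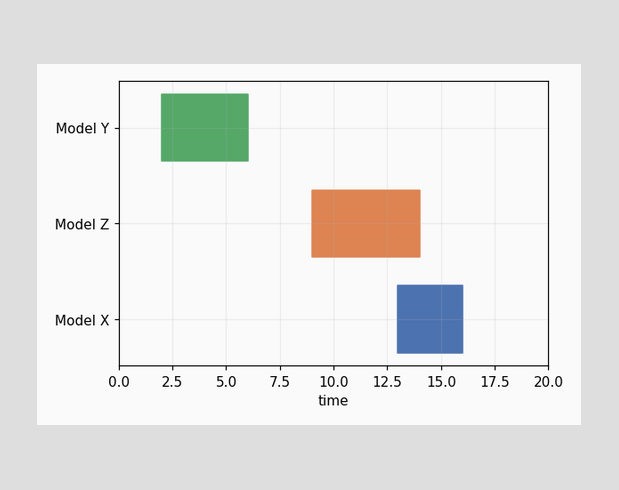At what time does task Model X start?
13

The Model X bar begins at t=13.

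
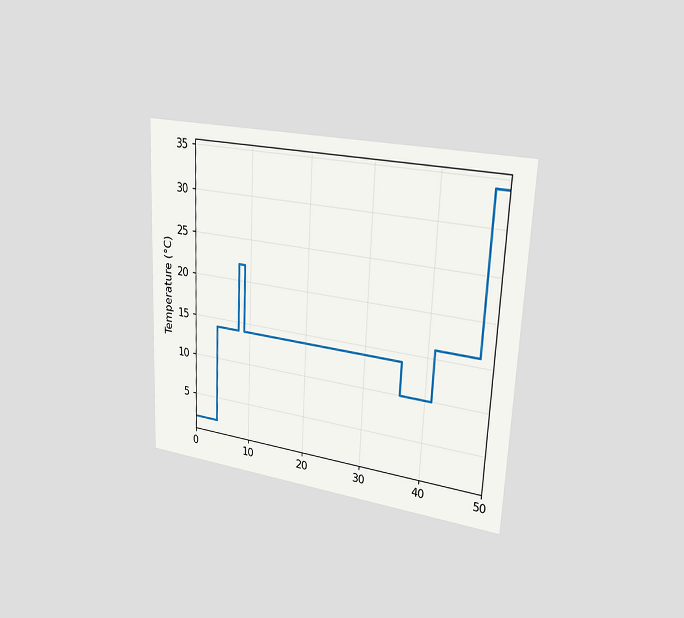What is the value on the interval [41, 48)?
The chart is tilted about 3° clockwise and viewed slightly from the right. On [41, 48) the step sits at 16°C.

16°C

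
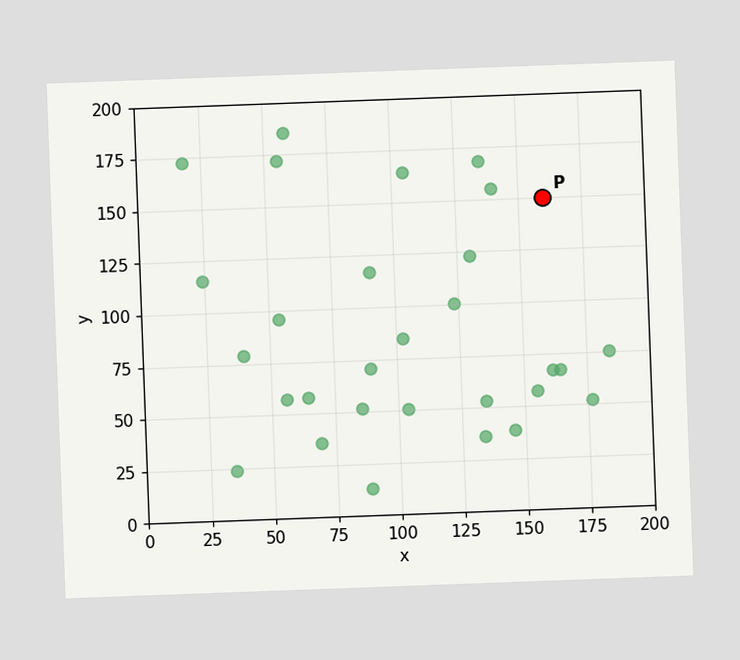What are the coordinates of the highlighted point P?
The chart is tilted about 2° counter-clockwise. Following the gridlines from P to each axis, P sits at (160, 150).

(160, 150)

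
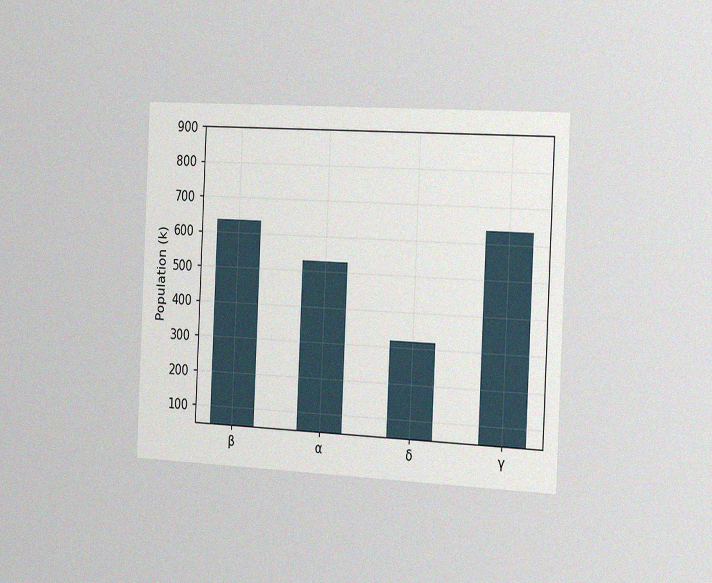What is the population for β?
The chart is tilted about 3° clockwise and viewed slightly from the right, with some photo noise. Reading along the chart's y-axis, the β bar reaches 636k.

636k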